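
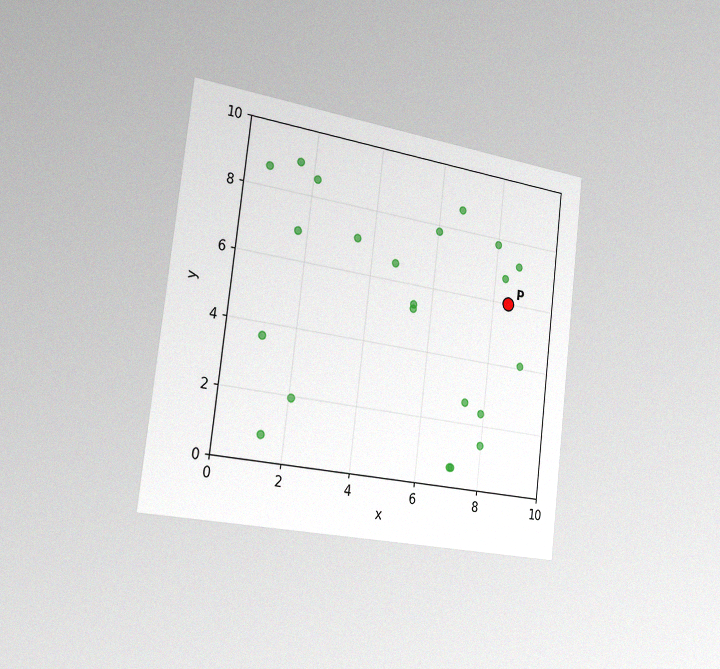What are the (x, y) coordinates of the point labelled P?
The chart is tilted about 7° clockwise and viewed slightly from the left, with some photo noise. Following the gridlines from P to each axis, P sits at (8.5, 6).

(8.5, 6)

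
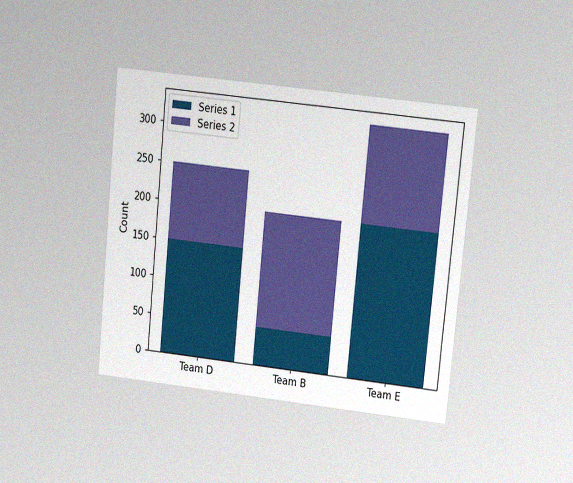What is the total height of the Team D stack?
250

The chart is tilted about 6° clockwise and viewed at a slight angle, with some photo noise. The Team D stack's top reaches 250 on the y-axis.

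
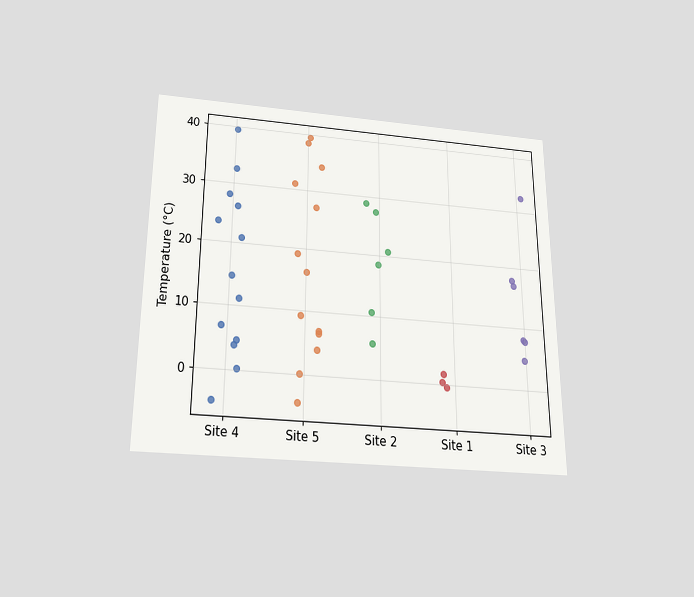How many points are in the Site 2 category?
6

The chart is viewed slightly from below. Counting the markers in the Site 2 column gives 6.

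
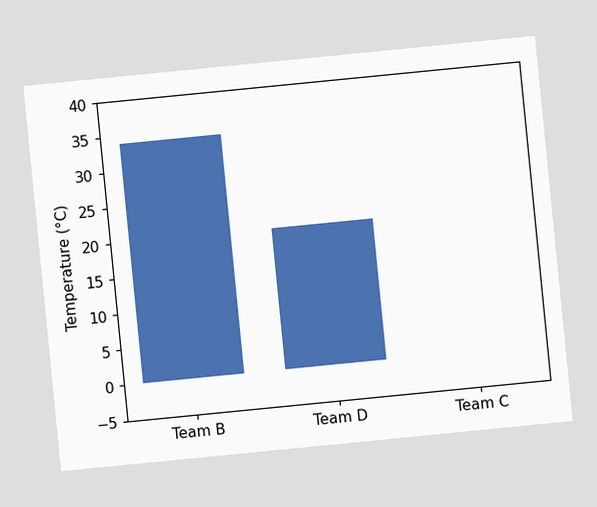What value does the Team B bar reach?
The chart is tilted about 6° counter-clockwise. Reading along the chart's y-axis, the Team B bar reaches 34°C.

34°C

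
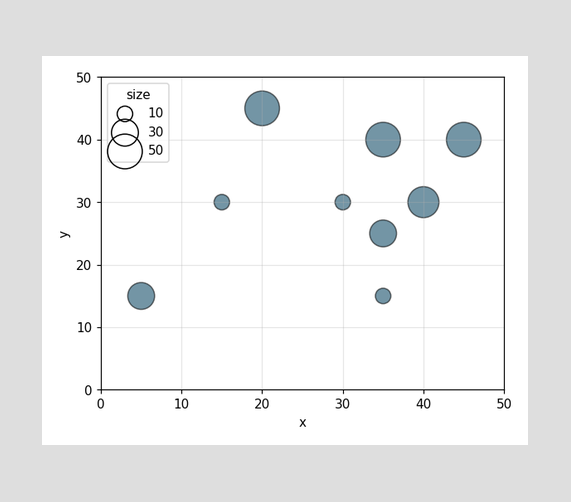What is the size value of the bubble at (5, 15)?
30

Matching the bubble at (5, 15) against the size legend gives 30.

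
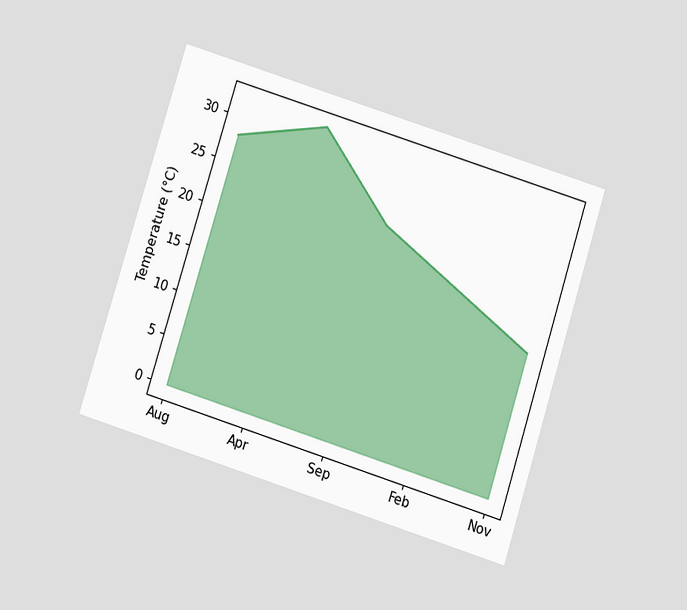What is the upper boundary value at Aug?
The chart is tilted about 17° clockwise and viewed slightly from below. At Aug the upper boundary is at 28°C.

28°C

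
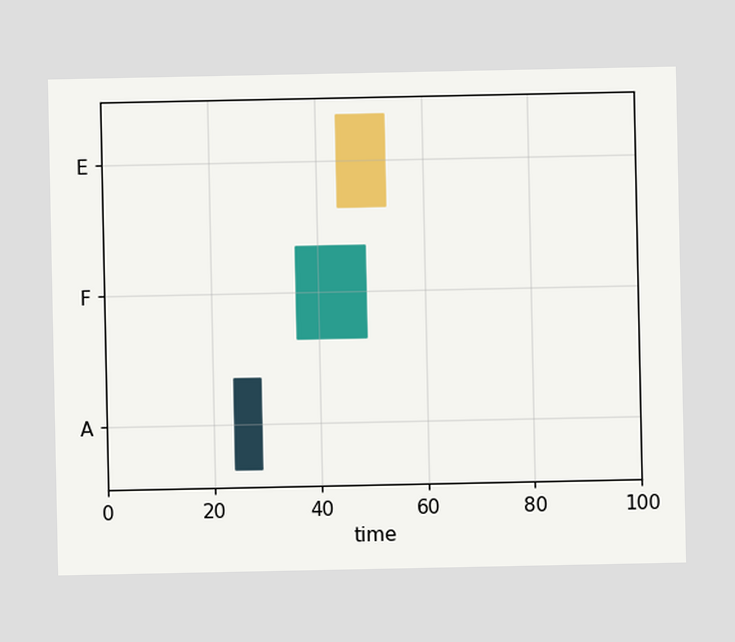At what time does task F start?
36

The F bar begins at t=36.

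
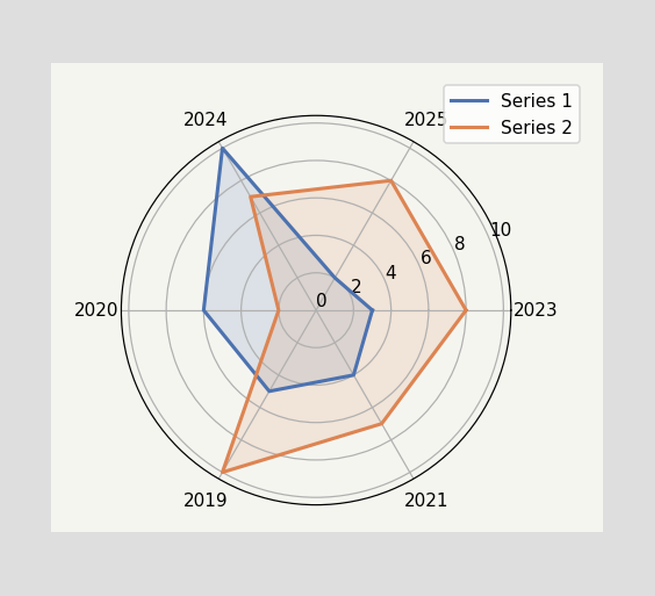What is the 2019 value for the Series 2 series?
On the 2019 axis, Series 2 reaches 10.

10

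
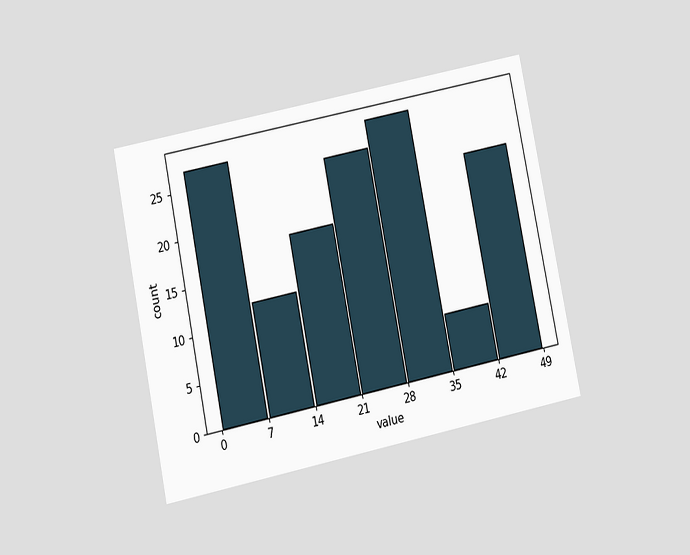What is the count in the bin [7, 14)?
The chart is tilted about 12° counter-clockwise and viewed at a slight angle. The [7, 14) bin has height 12.

12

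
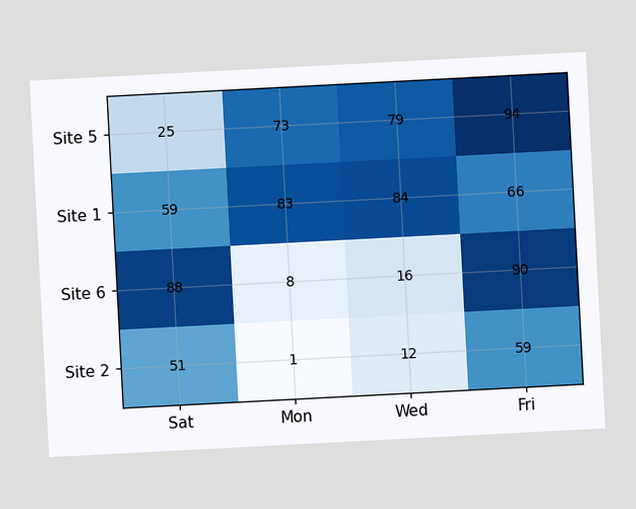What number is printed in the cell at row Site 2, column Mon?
The chart is tilted about 3° counter-clockwise. The (Site 2, Mon) cell reads 1.

1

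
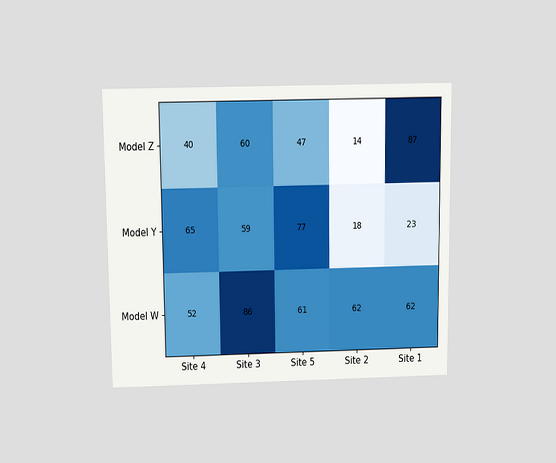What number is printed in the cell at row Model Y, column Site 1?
23

The chart is viewed slightly from above. The (Model Y, Site 1) cell reads 23.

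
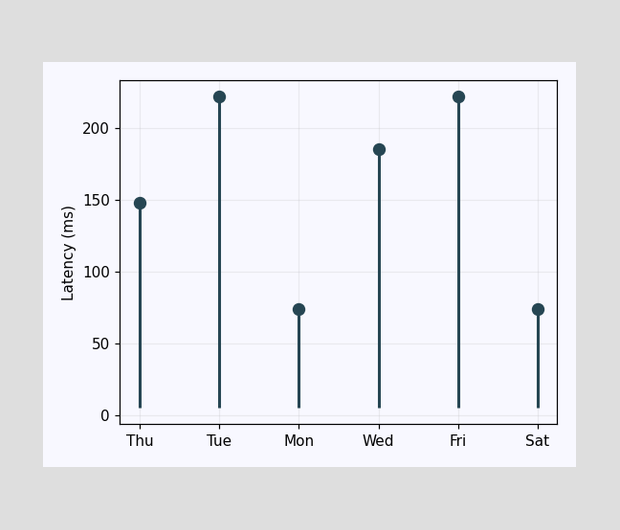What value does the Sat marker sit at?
74ms

The Sat marker sits at 74ms.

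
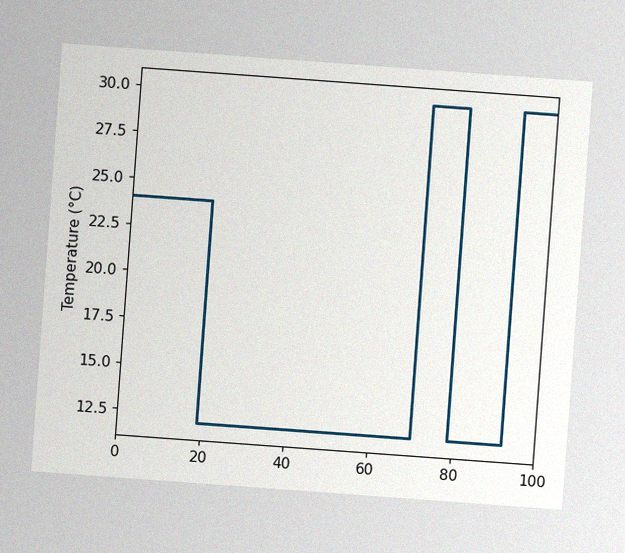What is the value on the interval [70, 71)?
30°C

The chart is tilted about 4° clockwise, with some photo noise. On [70, 71) the step sits at 30°C.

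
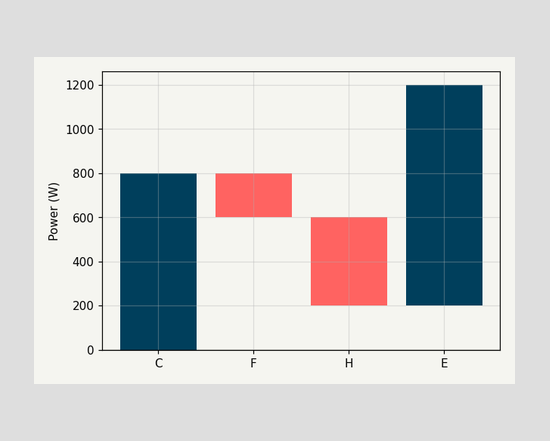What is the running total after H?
After H the running total reaches 200W.

200W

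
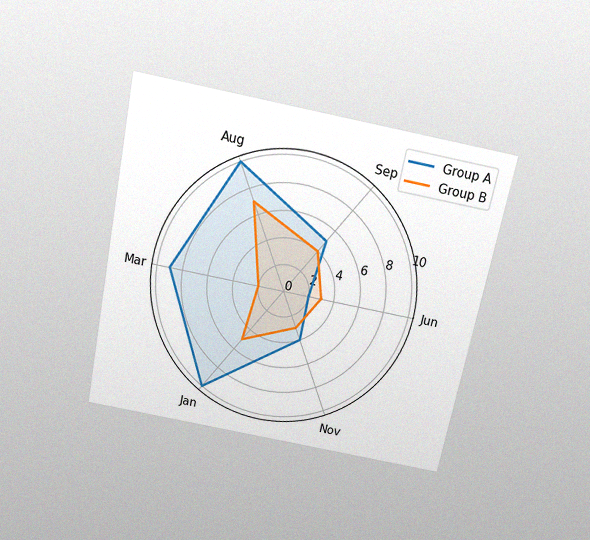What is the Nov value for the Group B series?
The chart is tilted about 11° clockwise and viewed slightly from above, with some photo noise. On the Nov axis, Group B reaches 3.

3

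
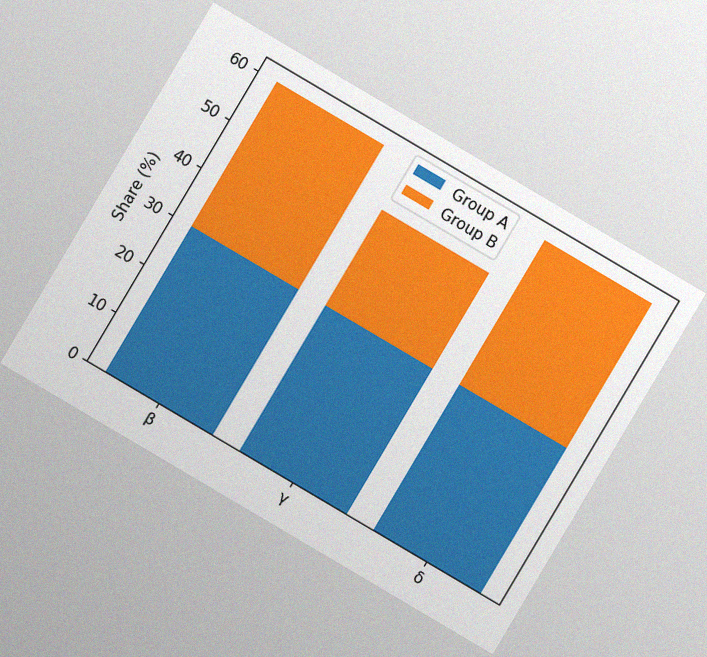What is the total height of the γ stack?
The chart is tilted about 31° clockwise, with some photo noise. The γ stack's top reaches 50% on the y-axis.

50%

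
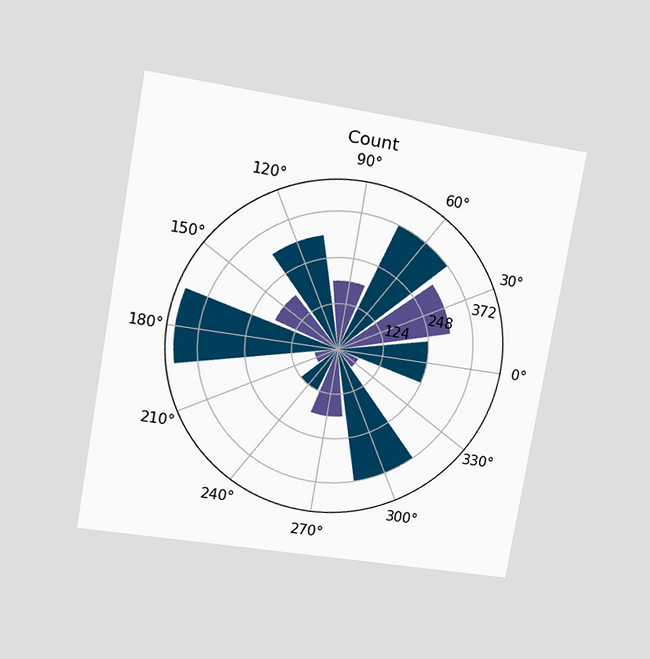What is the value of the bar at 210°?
62

The chart is tilted about 10° clockwise and viewed at a slight angle. The bar at 210° reaches 62 on the radial axis.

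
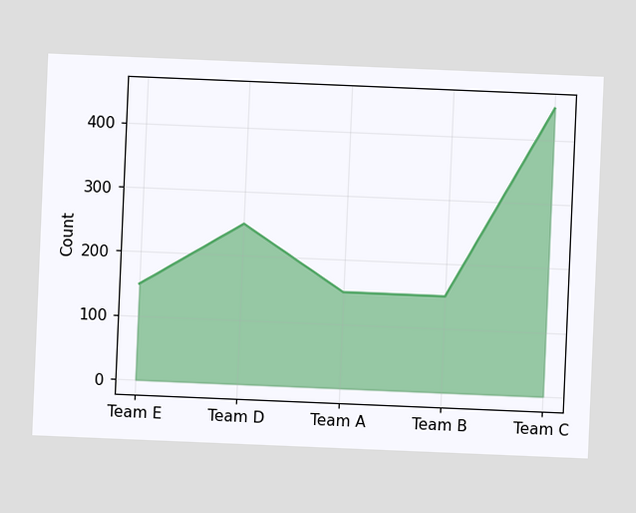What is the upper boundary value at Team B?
150

The chart is tilted about 2° clockwise. At Team B the upper boundary is at 150.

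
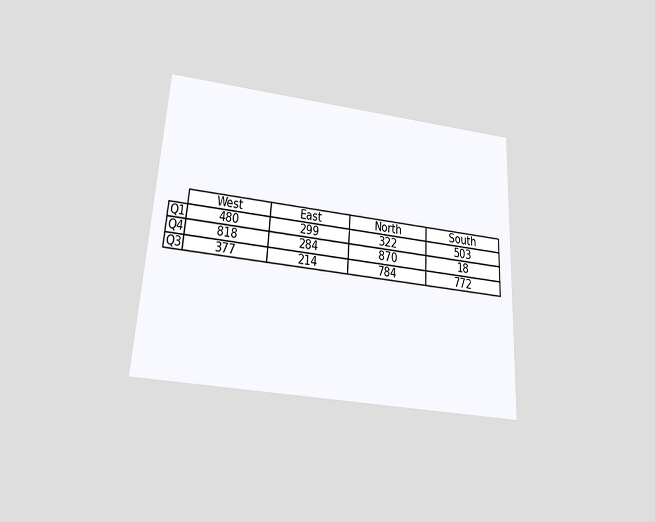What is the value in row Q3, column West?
The chart is tilted about 3° clockwise and viewed slightly from below. The (Q3, West) cell reads 377.

377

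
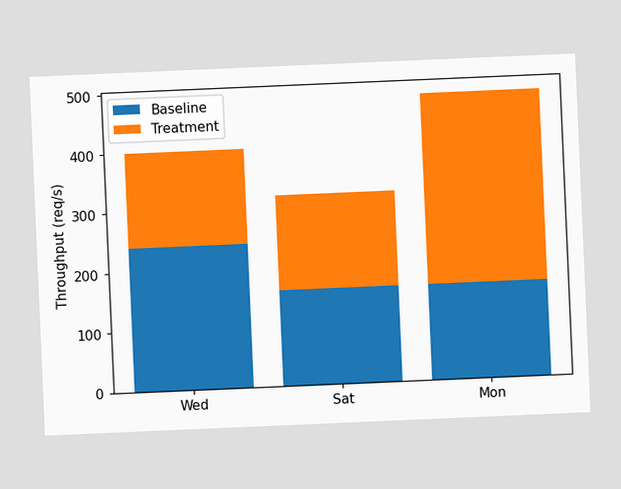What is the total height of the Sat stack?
The chart is tilted about 2° counter-clockwise. The Sat stack's top reaches 320req/s on the y-axis.

320req/s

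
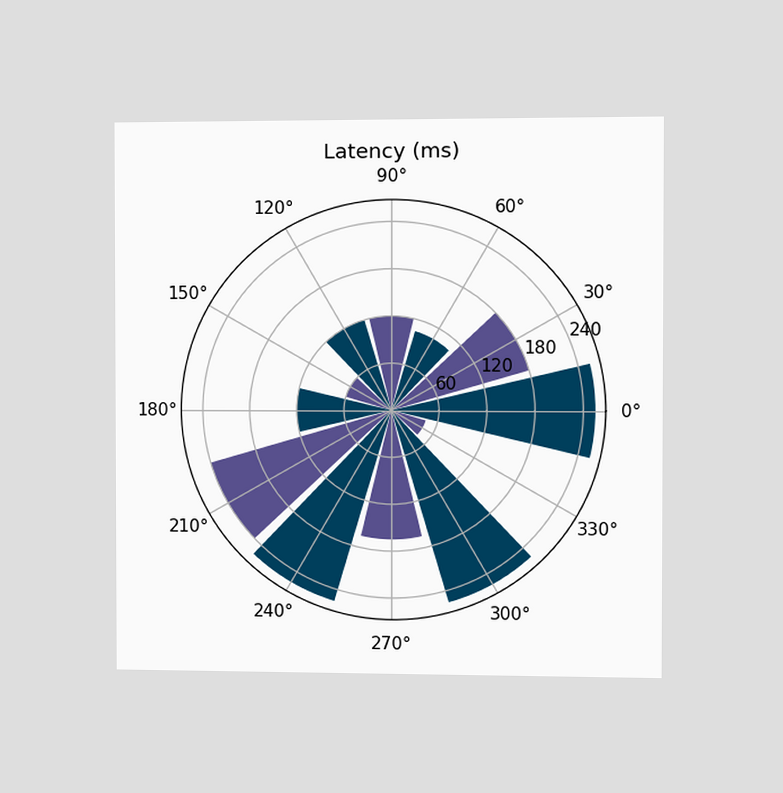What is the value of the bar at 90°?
The chart is viewed slightly from the right. The bar at 90° reaches 120ms on the radial axis.

120ms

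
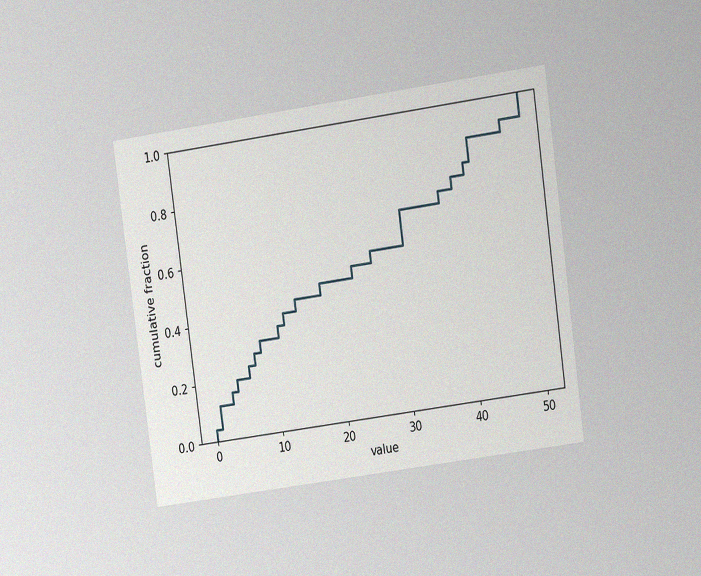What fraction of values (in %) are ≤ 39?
76%

The chart is tilted about 8° counter-clockwise and viewed at a slight angle, with some photo noise. At x=39 the ECDF step is at 76%.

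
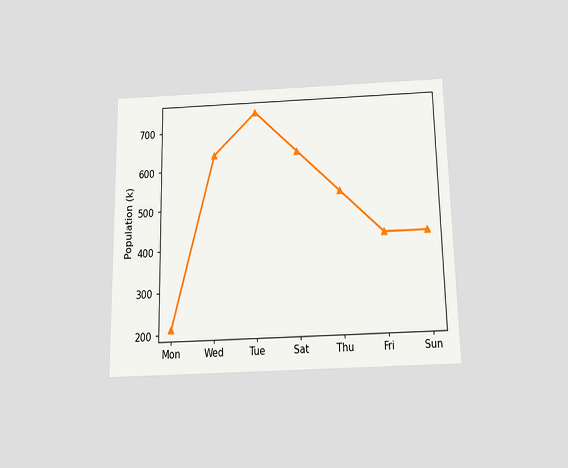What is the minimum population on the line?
The chart is viewed slightly from below. The lowest point is at Mon, and reading across to the y-axis gives 212k.

212k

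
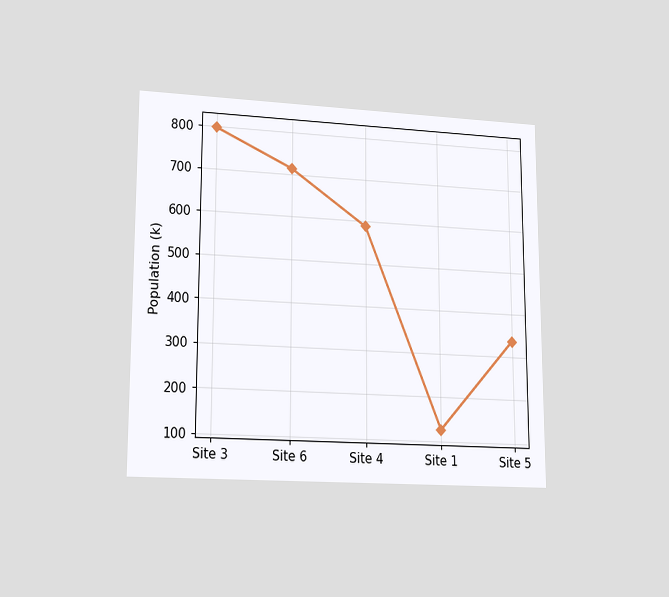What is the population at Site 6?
714k

The chart is viewed at a slight angle. At Site 6, the line is at 714k.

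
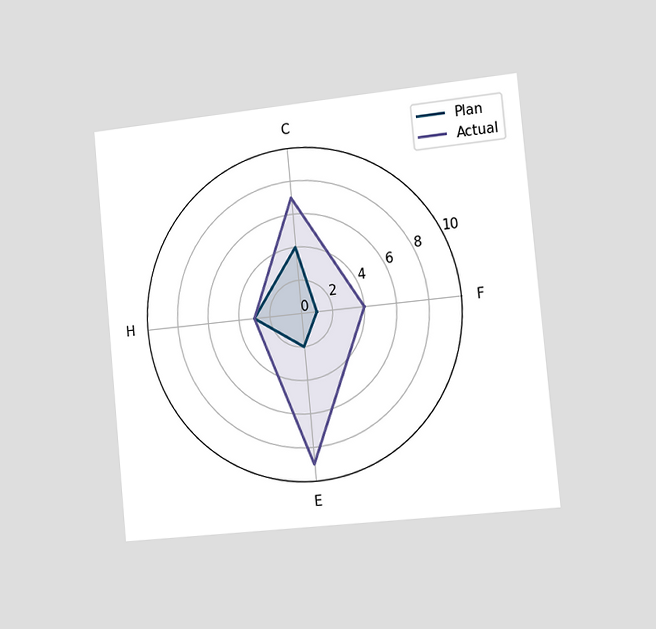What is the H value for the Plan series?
3

The chart is tilted about 5° counter-clockwise and viewed slightly from the right. On the H axis, Plan reaches 3.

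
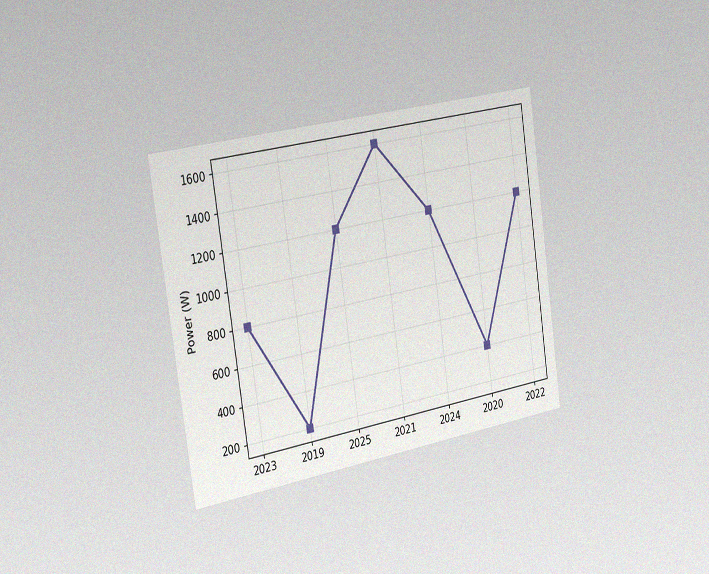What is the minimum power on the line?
200W

The chart is tilted about 8° counter-clockwise and viewed slightly from the left, with some photo noise. The lowest point is at 2019, and reading across to the y-axis gives 200W.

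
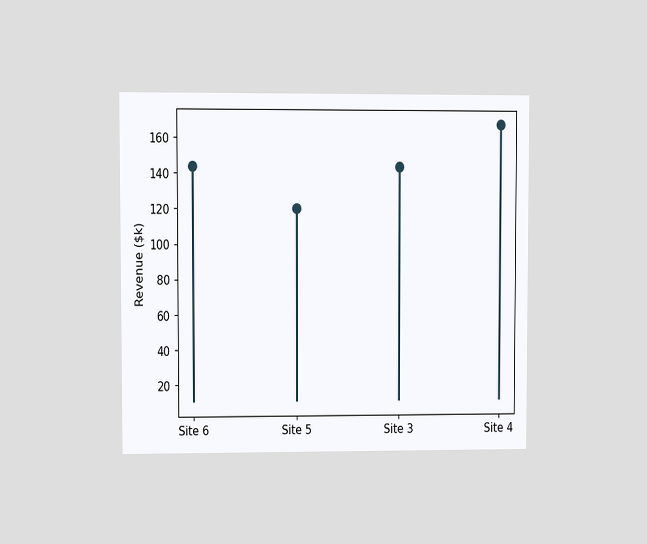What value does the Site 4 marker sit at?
$168k

The chart is viewed at a slight angle. The Site 4 marker sits at $168k.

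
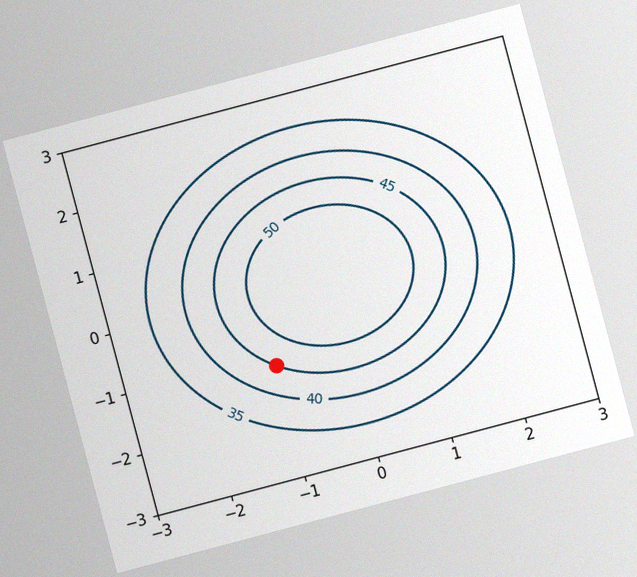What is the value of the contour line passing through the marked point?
The chart is tilted about 15° counter-clockwise, with some photo noise. The marked point sits on the contour labelled 45.

45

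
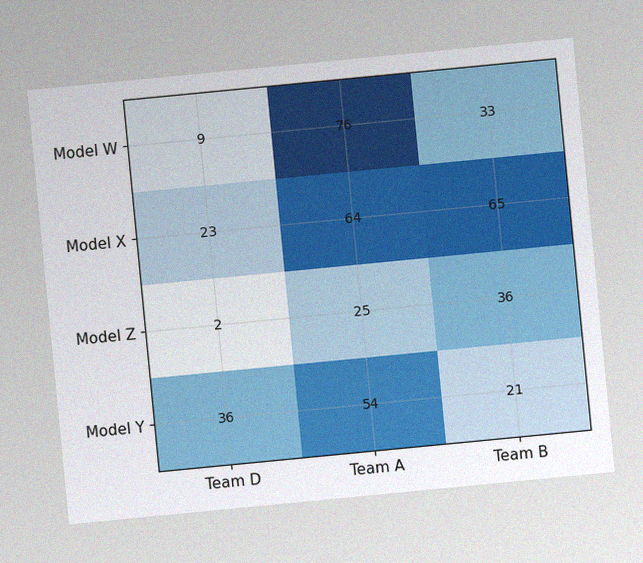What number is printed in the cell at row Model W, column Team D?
9

The chart is tilted about 6° counter-clockwise, with some photo noise. The (Model W, Team D) cell reads 9.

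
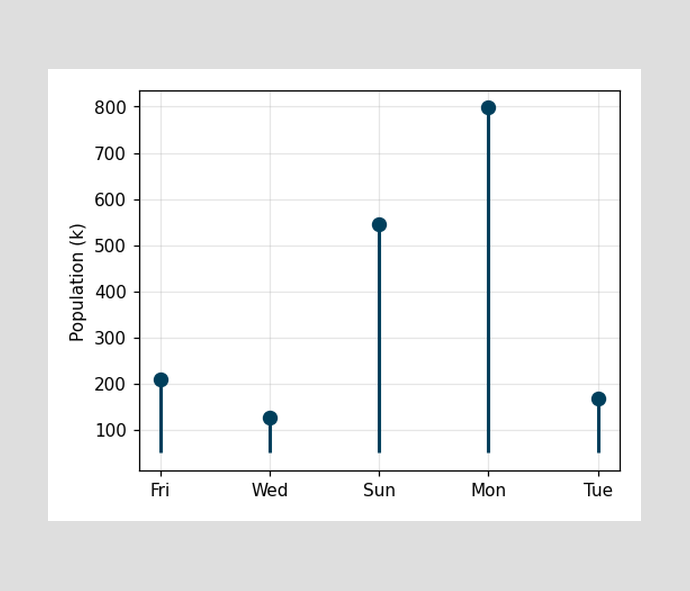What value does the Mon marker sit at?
The Mon marker sits at 798k.

798k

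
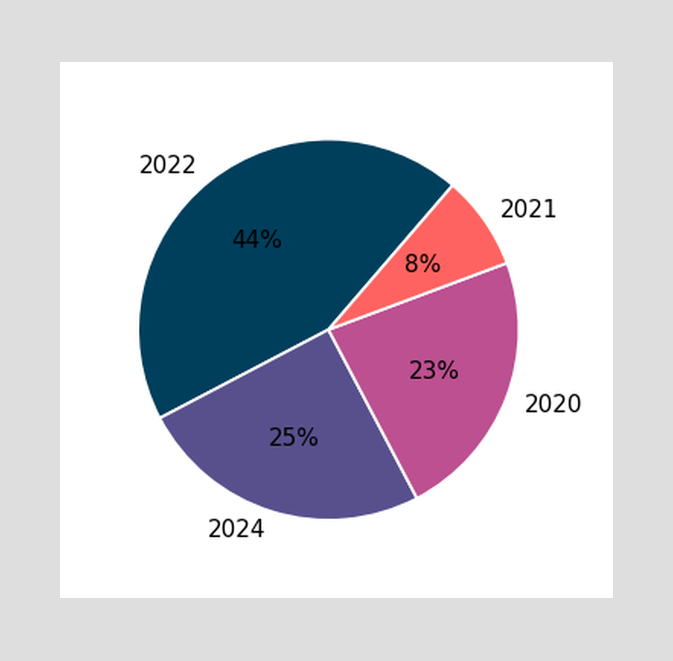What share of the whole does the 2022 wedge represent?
The 2022 slice takes up 44% of the pie.

44%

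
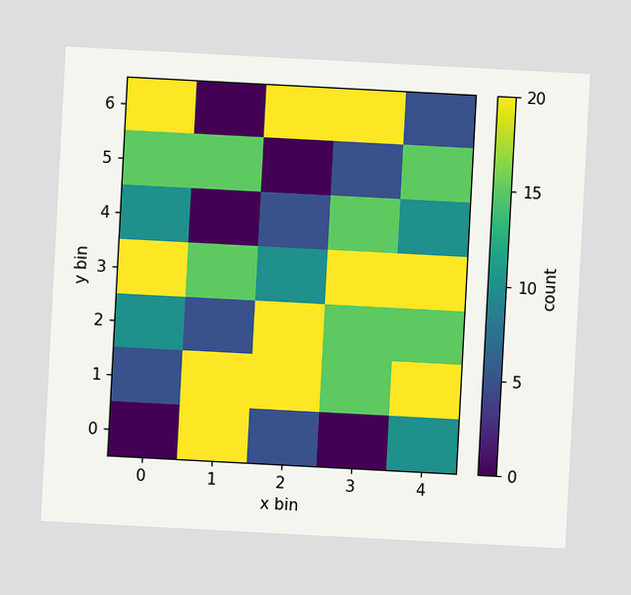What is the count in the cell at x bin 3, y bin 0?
The chart is tilted about 3° clockwise. Matching the cell (3, 0) against the colorbar gives 0.

0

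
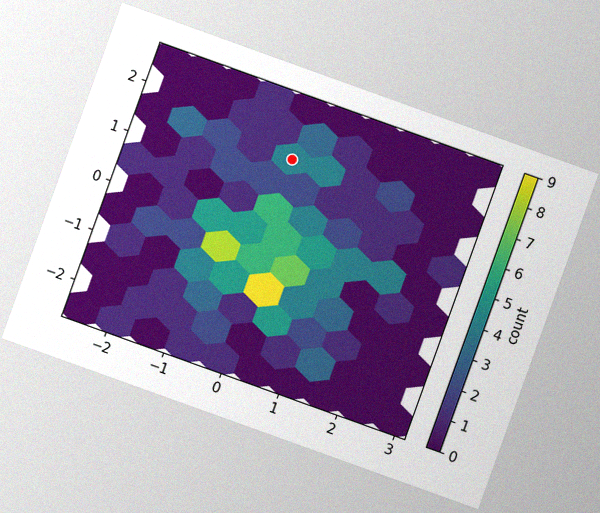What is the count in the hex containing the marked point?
The chart is tilted about 20° clockwise, with some photo noise. The marked hex reads 4 on the colorbar.

4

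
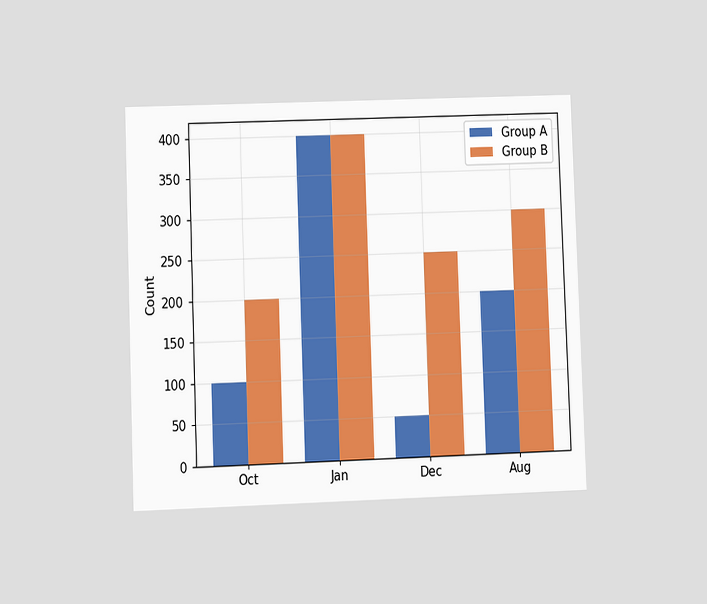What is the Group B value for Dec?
The chart is tilted about 2° counter-clockwise and viewed at a slight angle. The Group B bar at Dec reaches 250 on the y-axis.

250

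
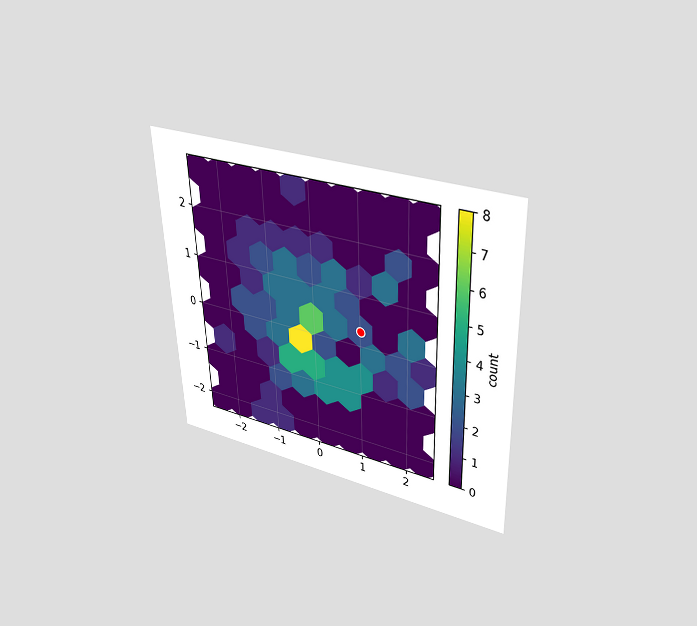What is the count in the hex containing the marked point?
2

The chart is tilted about 2° counter-clockwise and viewed slightly from above. The marked hex reads 2 on the colorbar.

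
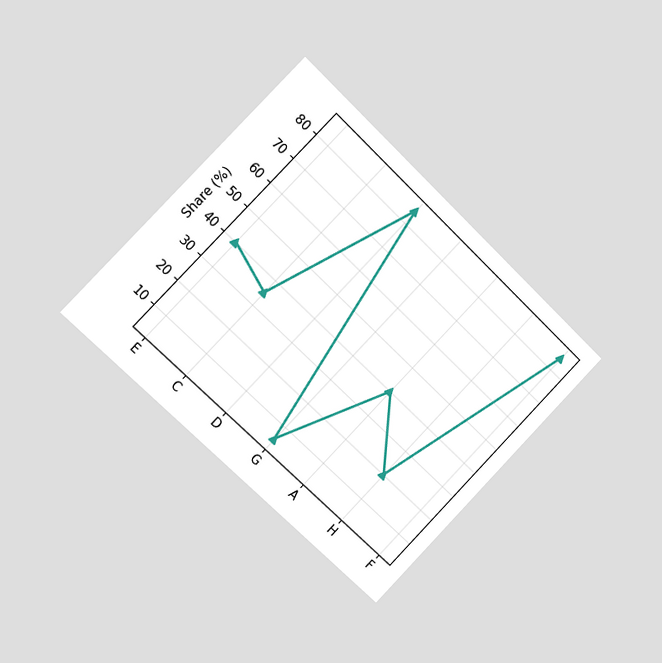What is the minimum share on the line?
5%

The chart is tilted about 44° clockwise and viewed slightly from the left. The lowest point is at G, and reading across to the y-axis gives 5%.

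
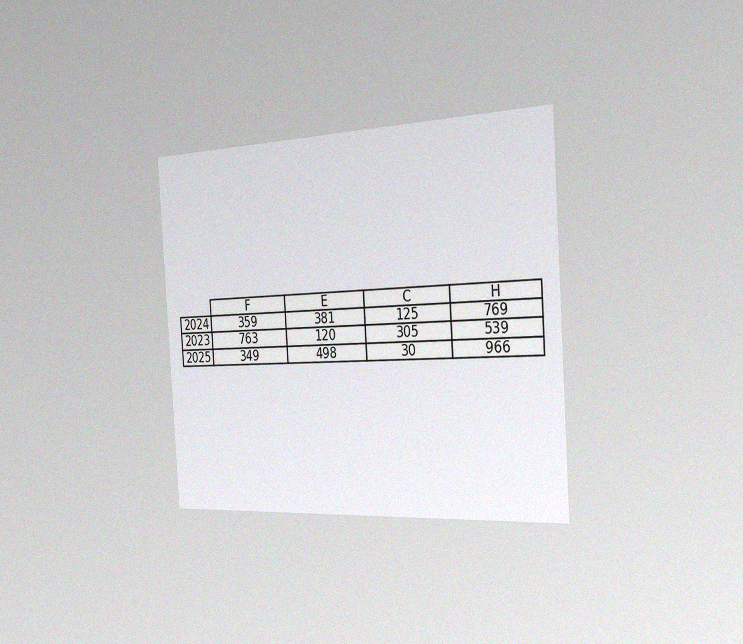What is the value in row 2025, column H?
966

The chart is tilted about 4° counter-clockwise and viewed slightly from the right, with some photo noise. The (2025, H) cell reads 966.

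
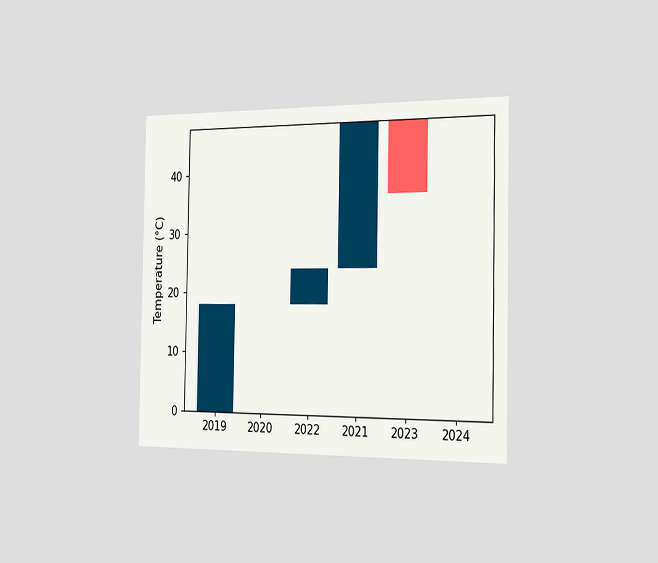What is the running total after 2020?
The chart is viewed slightly from the right. After 2020 the running total reaches 18°C.

18°C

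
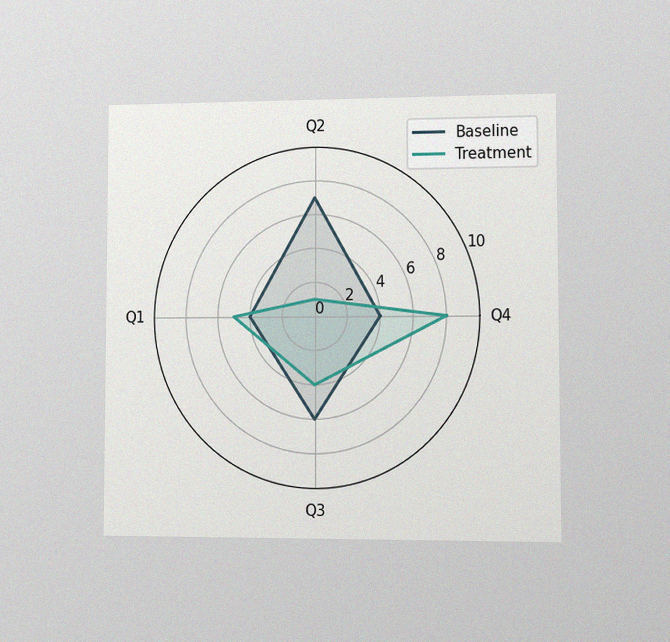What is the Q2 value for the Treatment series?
1

The chart is viewed at a slight angle, with some photo noise. On the Q2 axis, Treatment reaches 1.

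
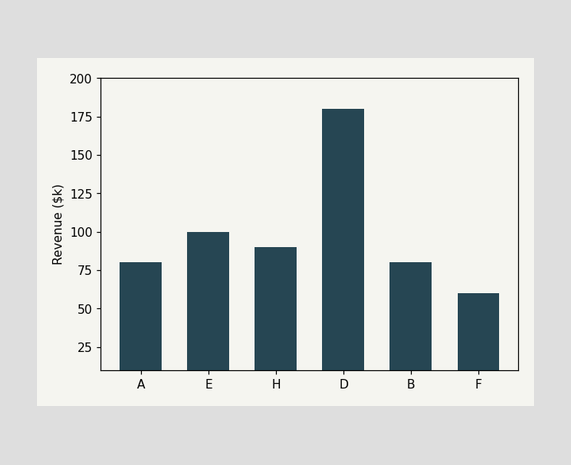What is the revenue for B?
Reading along the chart's y-axis, the B bar reaches $80k.

$80k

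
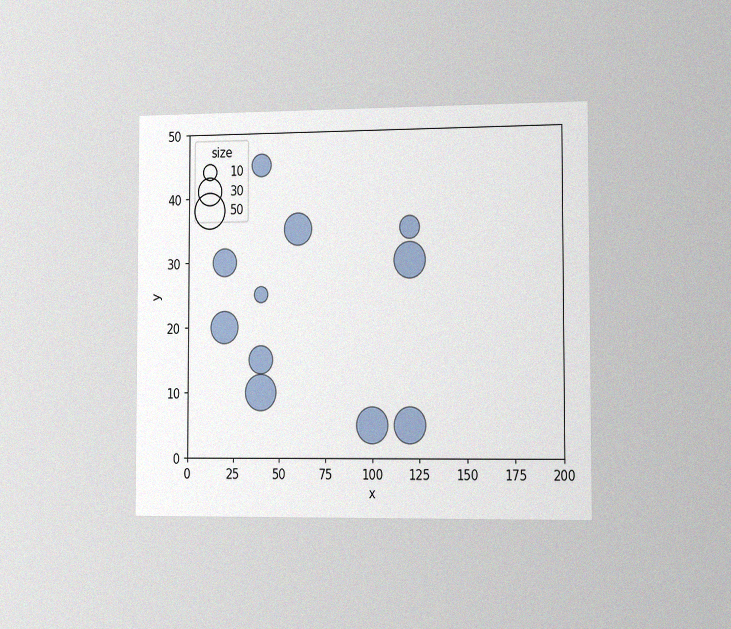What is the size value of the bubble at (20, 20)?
The chart is viewed slightly from the right, with some photo noise. Matching the bubble at (20, 20) against the size legend gives 40.

40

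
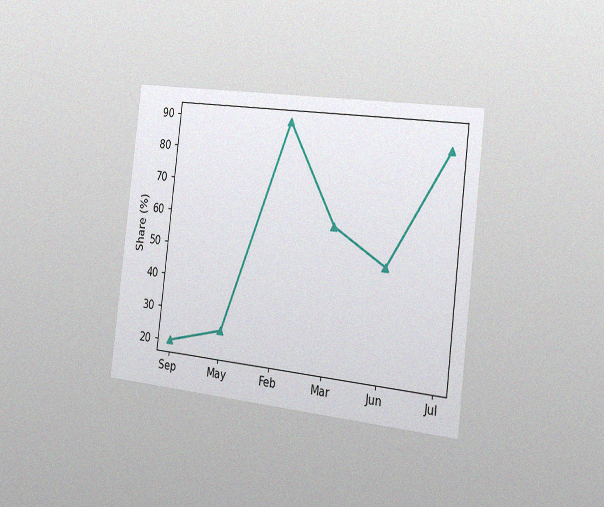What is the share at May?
25%

The chart is tilted about 7° clockwise and viewed slightly from the right, with some photo noise. At May, the line is at 25%.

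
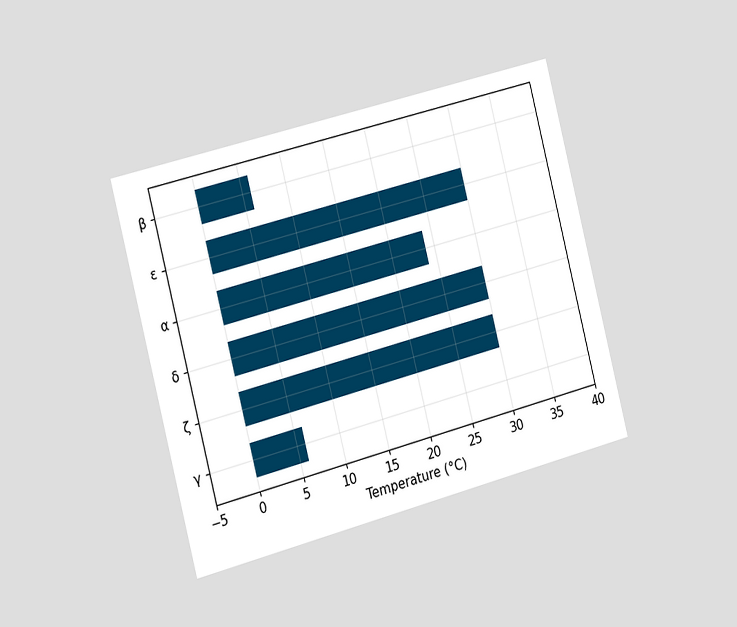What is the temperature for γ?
6°C

The chart is tilted about 15° counter-clockwise and viewed slightly from the left. Reading along the chart's x-axis, the γ bar reaches 6°C.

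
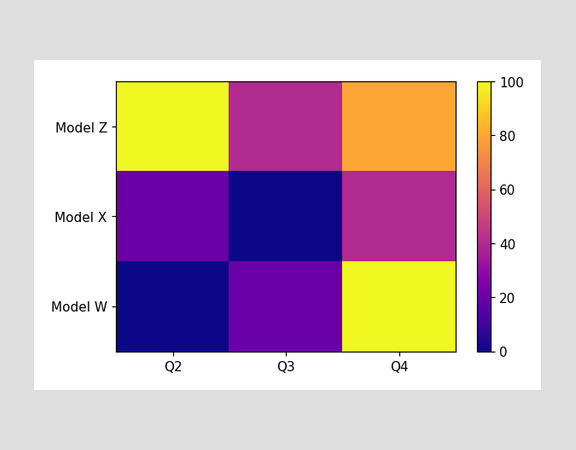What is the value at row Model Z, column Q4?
Matching cell (Model Z, Q4) against the colorbar gives 80.

80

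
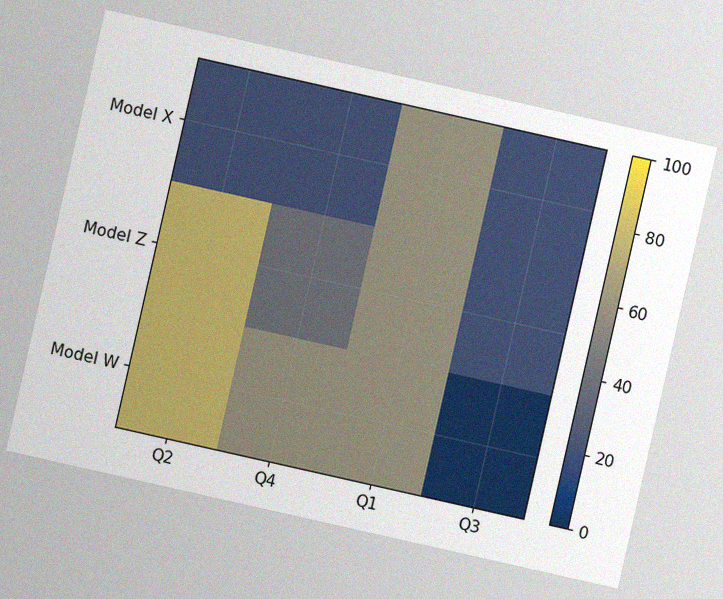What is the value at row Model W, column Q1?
The chart is tilted about 13° clockwise, with some photo noise. Matching cell (Model W, Q1) against the colorbar gives 60.

60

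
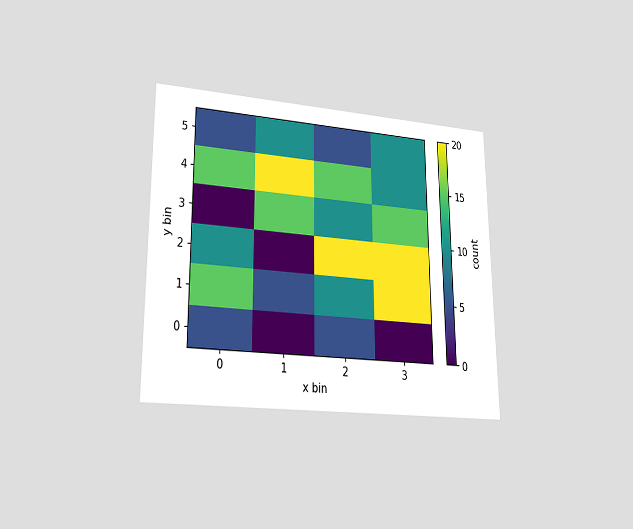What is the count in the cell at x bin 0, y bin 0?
5

The chart is viewed at a slight angle. Matching the cell (0, 0) against the colorbar gives 5.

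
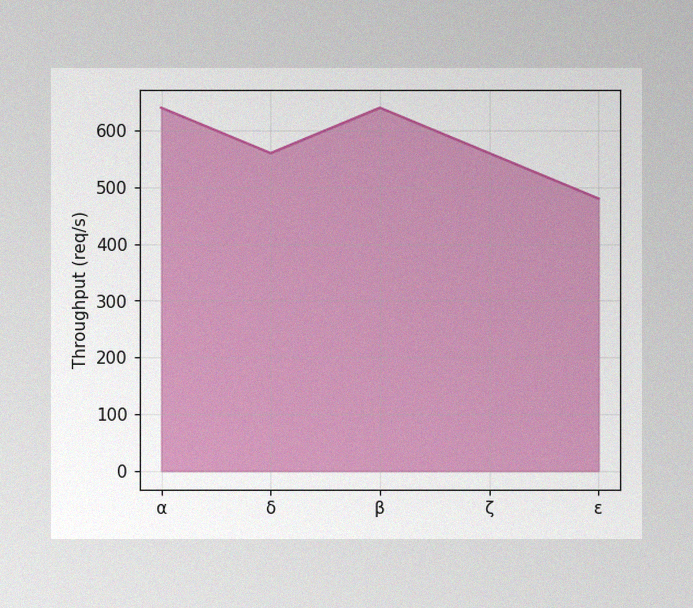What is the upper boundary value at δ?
The image has some photo noise and uneven lighting. At δ the upper boundary is at 560req/s.

560req/s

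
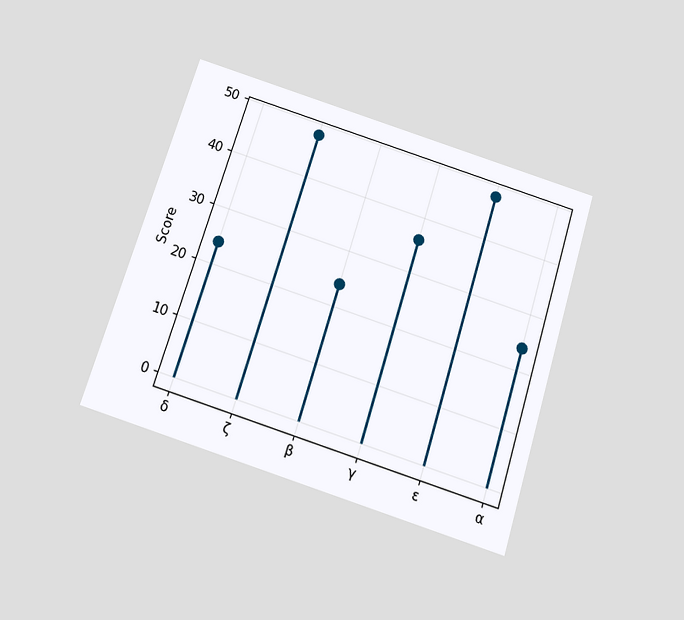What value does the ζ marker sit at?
48

The chart is tilted about 17° clockwise and viewed slightly from below. The ζ marker sits at 48.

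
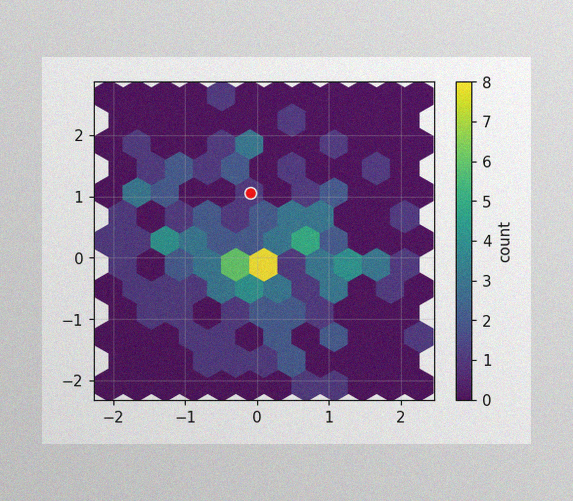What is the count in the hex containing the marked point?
1

The image has some photo noise and uneven lighting. The marked hex reads 1 on the colorbar.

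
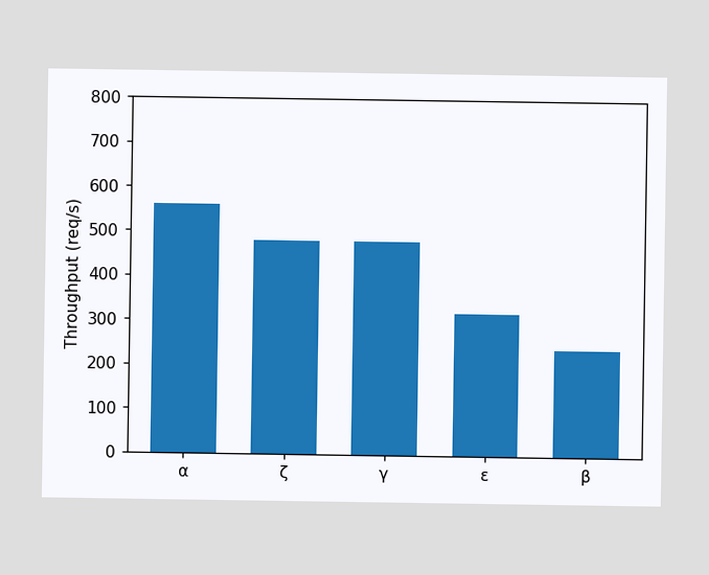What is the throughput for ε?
Reading along the chart's y-axis, the ε bar reaches 320req/s.

320req/s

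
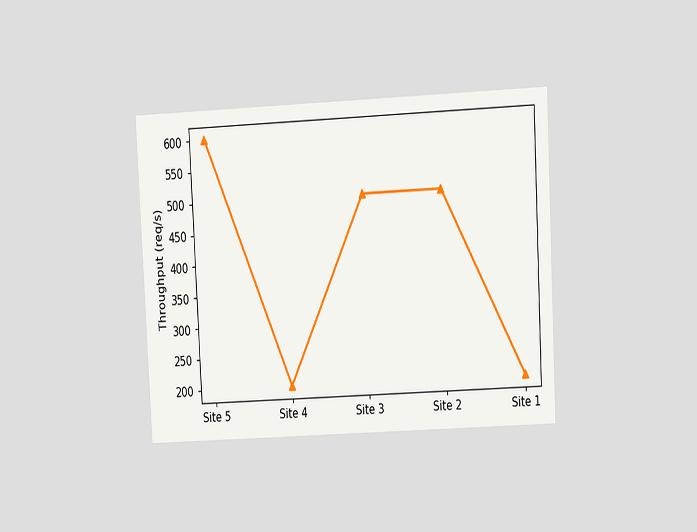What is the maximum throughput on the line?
The chart is tilted about 3° counter-clockwise and viewed at a slight angle. The highest point is at Site 5, and reading across to the y-axis gives 600req/s.

600req/s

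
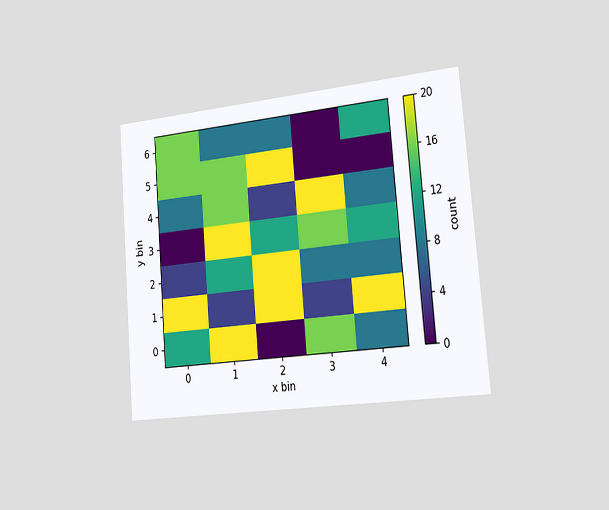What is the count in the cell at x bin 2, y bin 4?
4

The chart is tilted about 5° counter-clockwise and viewed slightly from the right. Matching the cell (2, 4) against the colorbar gives 4.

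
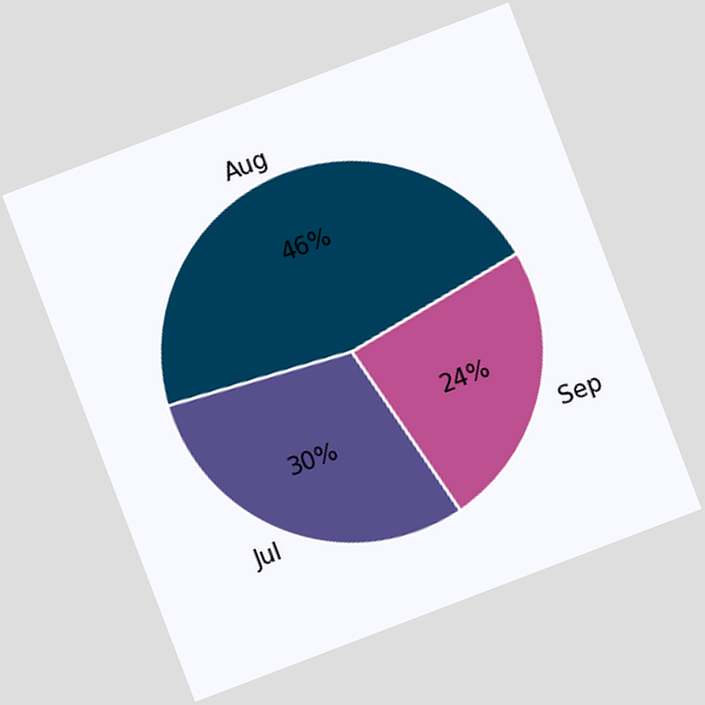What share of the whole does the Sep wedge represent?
24%

The chart is tilted about 21° counter-clockwise. The Sep slice takes up 24% of the pie.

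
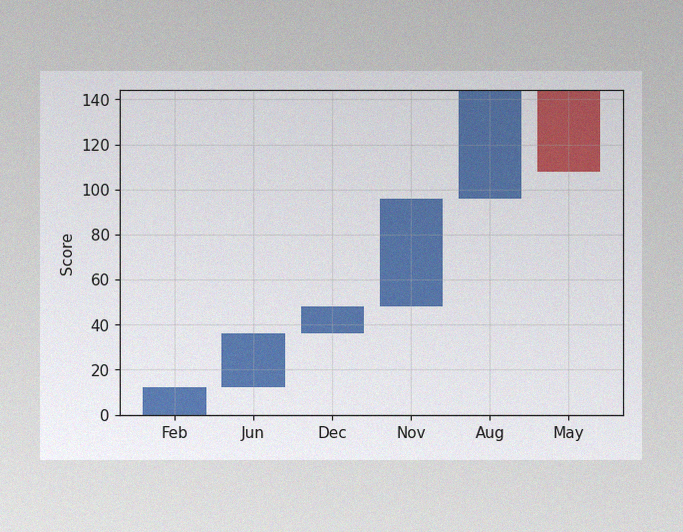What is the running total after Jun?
36

The image has some photo noise and uneven lighting. After Jun the running total reaches 36.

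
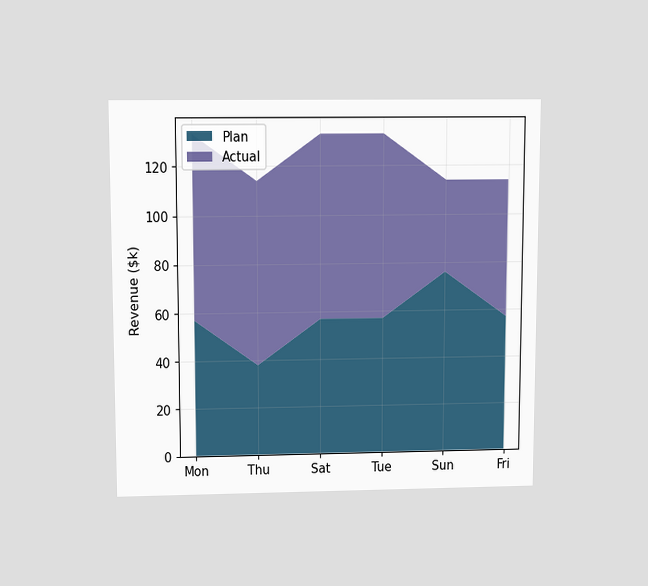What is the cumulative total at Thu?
The chart is viewed slightly from above. The stacked total at Thu reaches $114k.

$114k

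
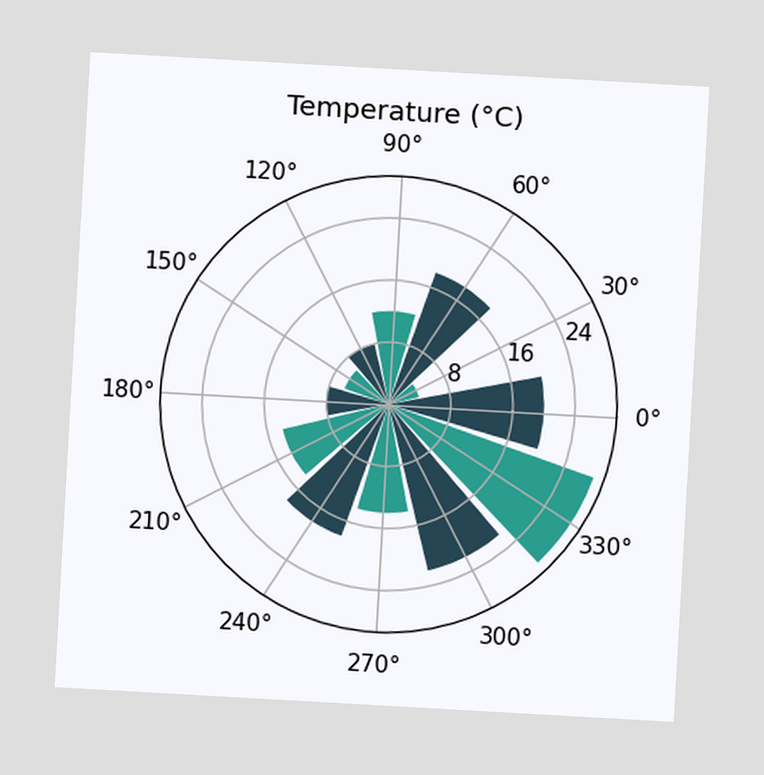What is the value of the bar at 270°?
14°C

The chart is tilted about 3° clockwise. The bar at 270° reaches 14°C on the radial axis.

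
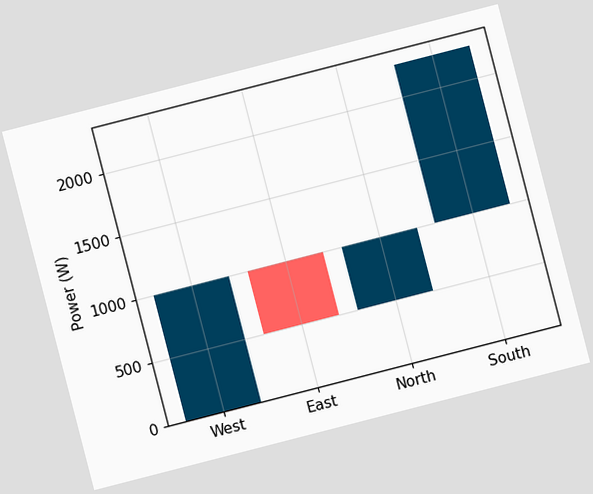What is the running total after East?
500W

The chart is tilted about 14° counter-clockwise. After East the running total reaches 500W.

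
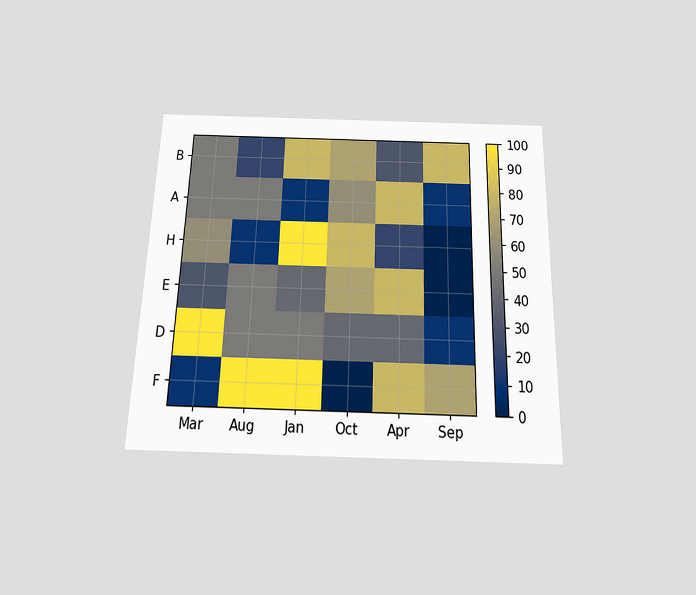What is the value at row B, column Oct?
The chart is viewed slightly from below. Matching cell (B, Oct) against the colorbar gives 70.

70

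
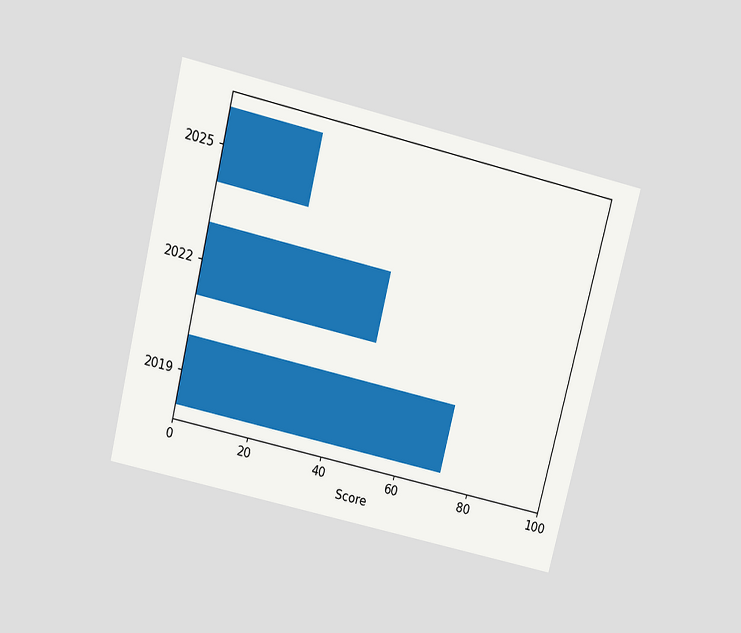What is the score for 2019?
72

The chart is tilted about 14° clockwise and viewed slightly from above. Reading along the chart's x-axis, the 2019 bar reaches 72.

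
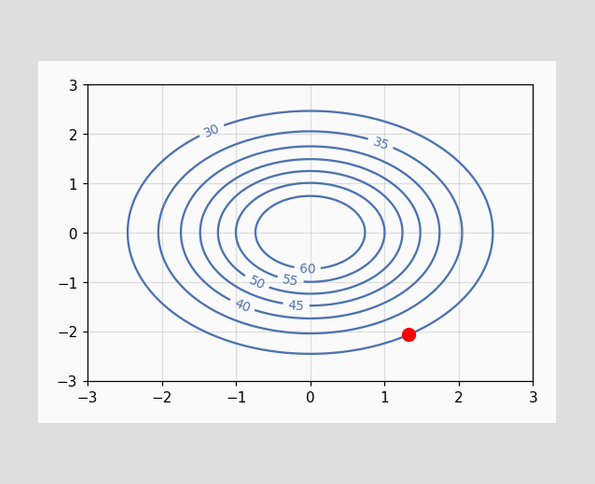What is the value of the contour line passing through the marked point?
The marked point sits on the contour labelled 30.

30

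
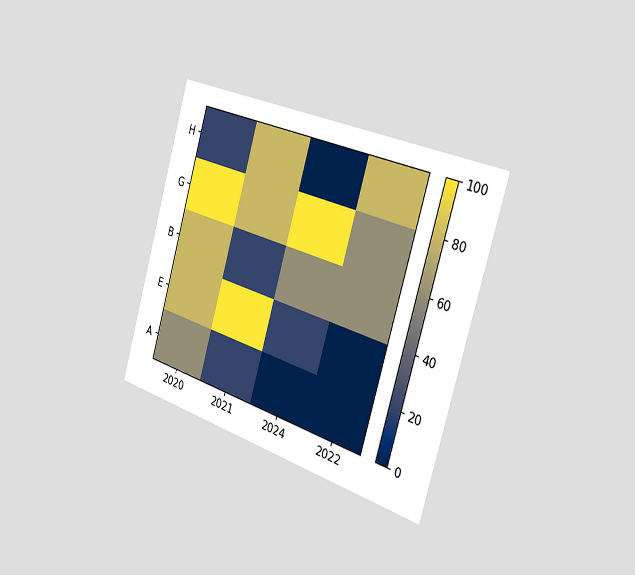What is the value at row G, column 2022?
The chart is tilted about 17° clockwise and viewed slightly from the right. Matching cell (G, 2022) against the colorbar gives 60.

60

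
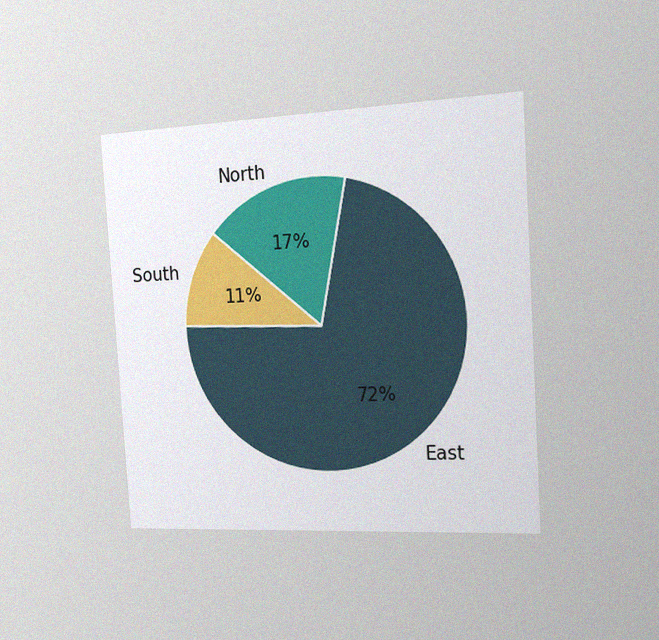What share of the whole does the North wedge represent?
The chart is tilted about 4° counter-clockwise and viewed slightly from the right, with some photo noise. The North slice takes up 17% of the pie.

17%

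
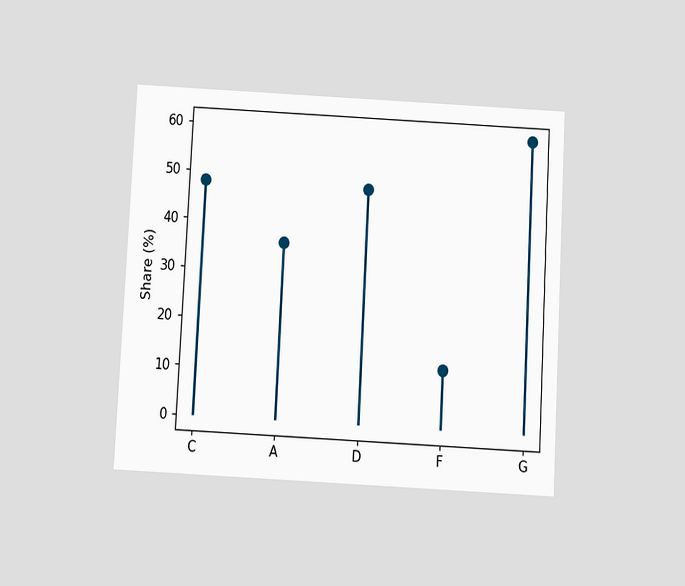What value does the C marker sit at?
The chart is tilted about 3° clockwise and viewed slightly from below. The C marker sits at 48%.

48%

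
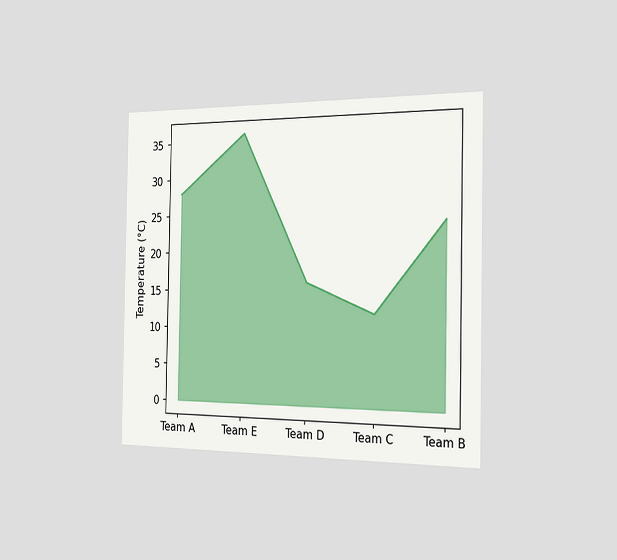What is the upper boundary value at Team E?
36°C

The chart is viewed slightly from the right. At Team E the upper boundary is at 36°C.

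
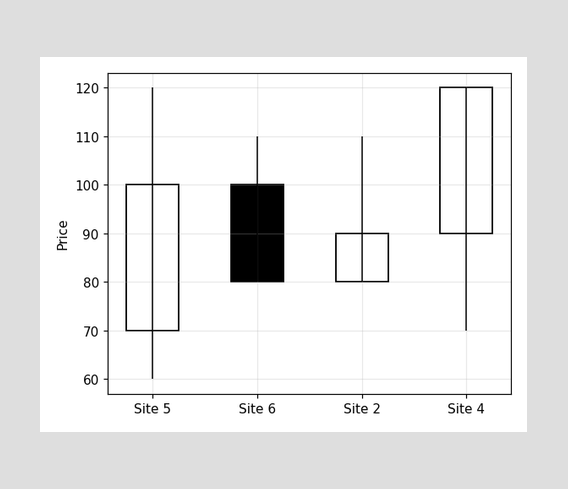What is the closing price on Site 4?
120

The Site 4 candle closes at 120.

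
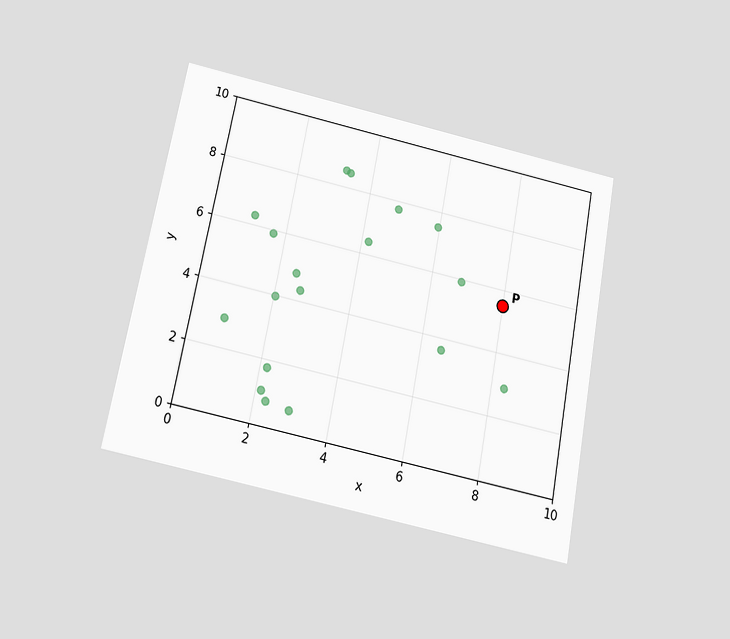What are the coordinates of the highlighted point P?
(8, 5.5)

The chart is tilted about 11° clockwise and viewed slightly from below. Following the gridlines from P to each axis, P sits at (8, 5.5).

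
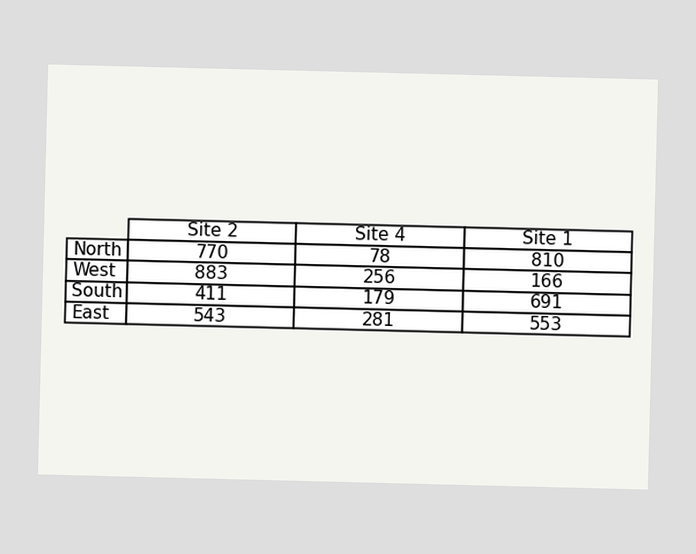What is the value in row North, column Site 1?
The (North, Site 1) cell reads 810.

810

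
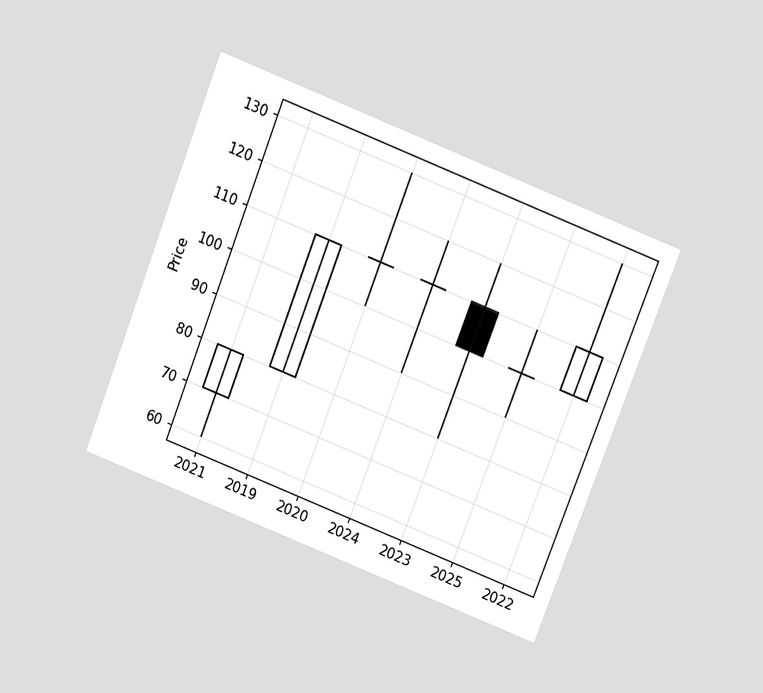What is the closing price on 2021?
80

The chart is tilted about 21° clockwise and viewed slightly from above. The 2021 candle closes at 80.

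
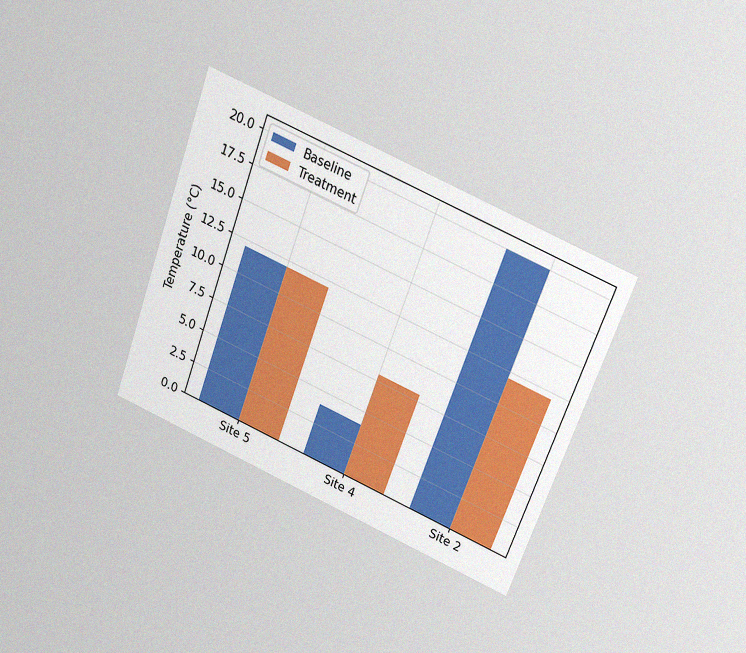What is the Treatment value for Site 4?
8°C

The chart is tilted about 20° clockwise and viewed slightly from above, with some photo noise. The Treatment bar at Site 4 reaches 8°C on the y-axis.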